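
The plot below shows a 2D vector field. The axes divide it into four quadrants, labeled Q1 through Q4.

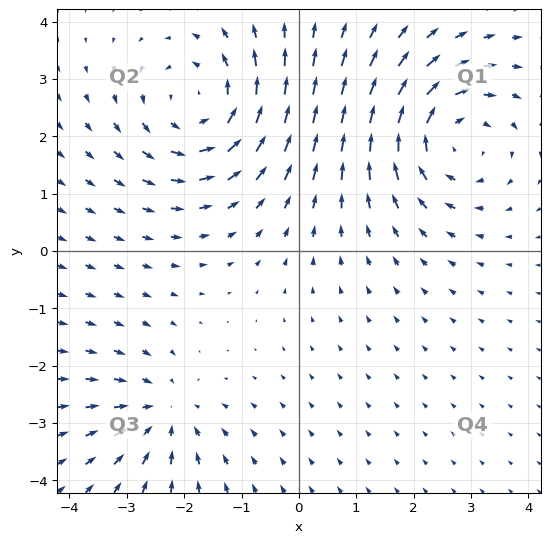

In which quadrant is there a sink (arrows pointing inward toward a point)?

The sink sits at approximately (-2.4, -2.8), which lies in quadrant Q3. The divergence there is about -3, negative as expected for a sink.

Q3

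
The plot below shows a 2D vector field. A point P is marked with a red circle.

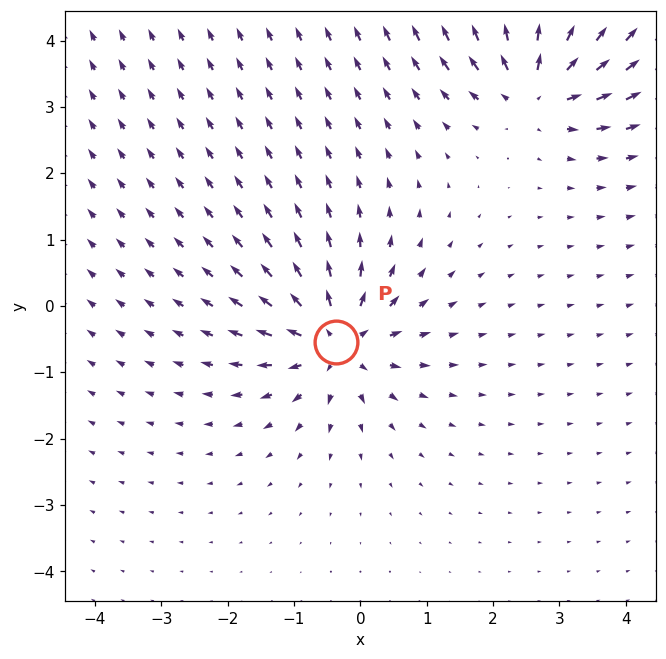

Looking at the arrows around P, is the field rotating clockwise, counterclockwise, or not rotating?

not rotating

Near P at (-0.4, -0.5) the arrows show no circulation. The curl there is ≈0.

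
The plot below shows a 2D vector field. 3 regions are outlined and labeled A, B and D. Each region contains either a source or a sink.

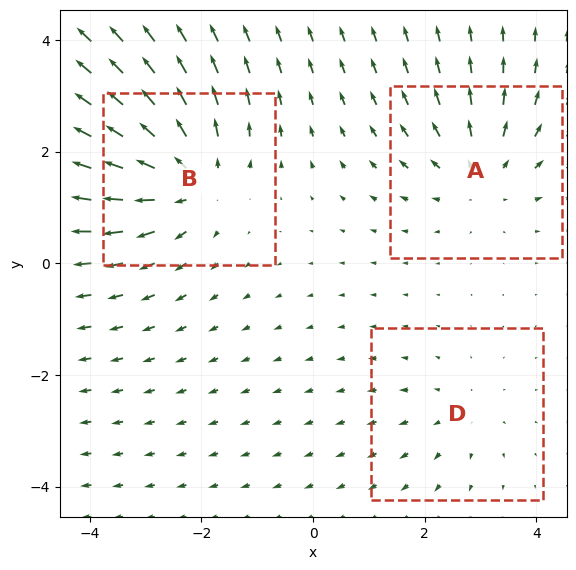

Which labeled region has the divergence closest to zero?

Divergence at each region's feature centre — A: about +3, B: about +4, D: about +2. Region D is closest to zero.

D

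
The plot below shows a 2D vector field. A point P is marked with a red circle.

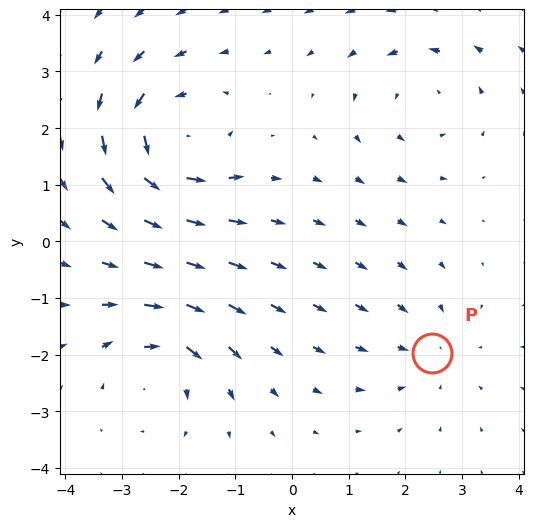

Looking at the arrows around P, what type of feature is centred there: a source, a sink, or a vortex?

sink

At P (2.5, -2.0) the arrows converge inward. Divergence about -2, curl ≈0 — negative divergence with near-zero curl is a sink.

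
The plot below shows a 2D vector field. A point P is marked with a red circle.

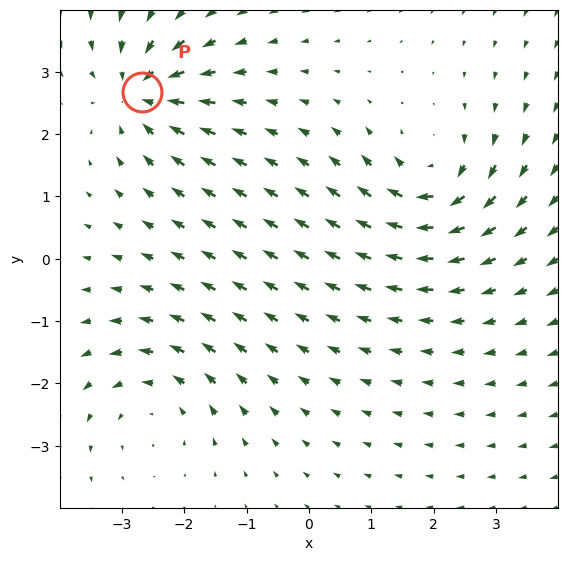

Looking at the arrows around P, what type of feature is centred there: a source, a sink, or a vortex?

At P (-2.7, 2.7) the arrows converge inward. Divergence about -5, curl ≈0 — negative divergence with near-zero curl is a sink.

sink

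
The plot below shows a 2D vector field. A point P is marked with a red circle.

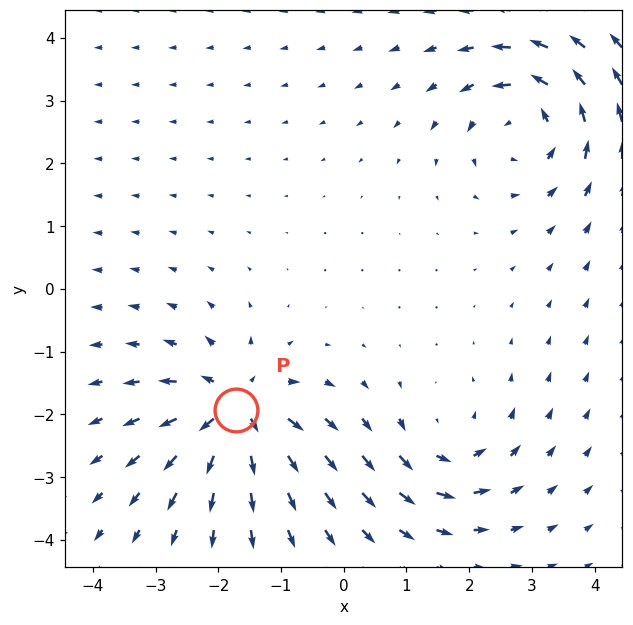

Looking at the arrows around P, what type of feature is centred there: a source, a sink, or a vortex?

At P (-1.7, -1.9) the arrows spread outward. Divergence about +6, curl ≈0 — positive divergence with near-zero curl is a source.

source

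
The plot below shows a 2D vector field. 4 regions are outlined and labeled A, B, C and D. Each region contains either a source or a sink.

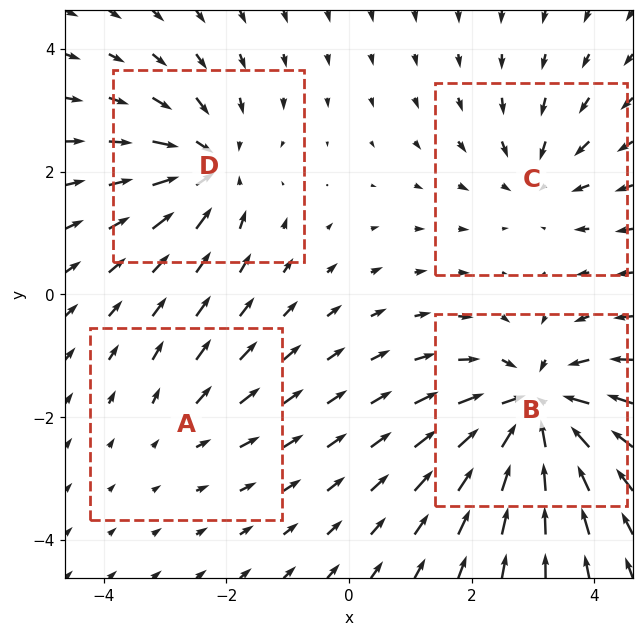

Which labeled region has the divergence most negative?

Divergence at each region's feature centre — A: about +2, B: about -7, C: about -4, D: about -5. Region B is most negative.

B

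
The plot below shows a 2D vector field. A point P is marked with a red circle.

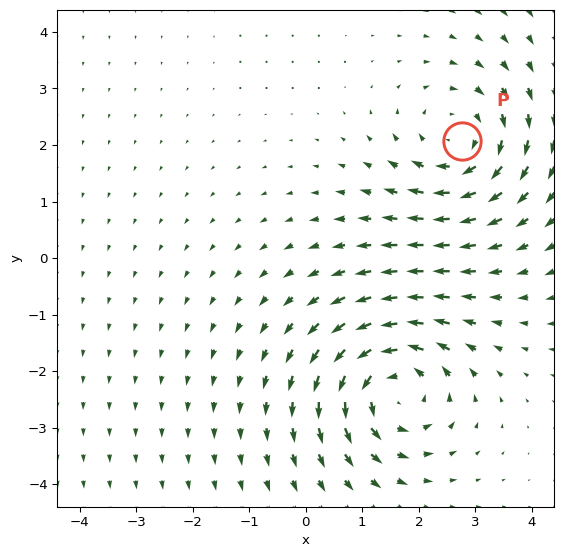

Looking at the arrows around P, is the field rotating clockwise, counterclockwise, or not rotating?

clockwise

Near P at (2.8, 2.1) the arrows circulate clockwise. The curl (z-component) there is about -3; negative curl means clockwise rotation.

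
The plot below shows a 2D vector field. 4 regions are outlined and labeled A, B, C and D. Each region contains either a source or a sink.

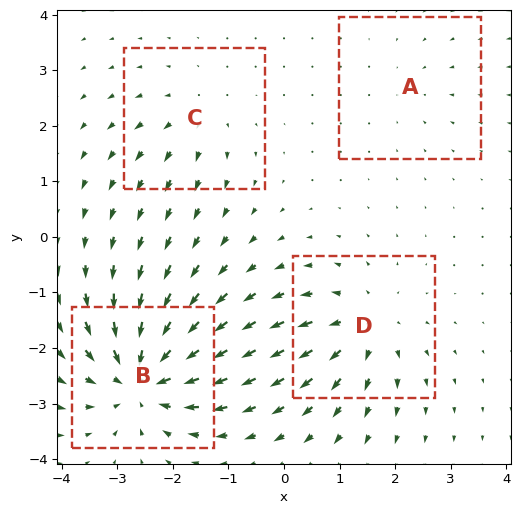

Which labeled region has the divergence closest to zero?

Divergence at each region's feature centre — A: about -2, B: about -8, C: about +3, D: about +5. Region A is closest to zero.

A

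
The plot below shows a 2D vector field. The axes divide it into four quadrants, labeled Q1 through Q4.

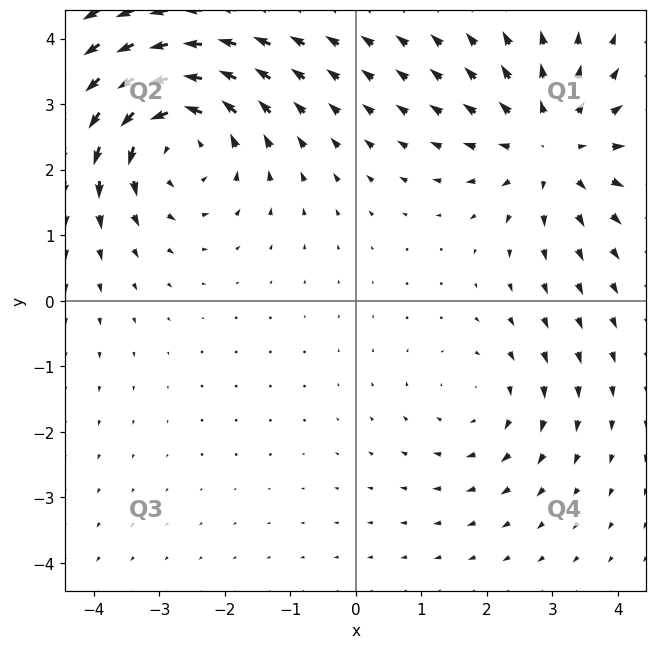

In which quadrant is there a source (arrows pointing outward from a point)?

The source sits at approximately (3.0, 2.4), which lies in quadrant Q1. The divergence there is about +4, positive as expected for a source.

Q1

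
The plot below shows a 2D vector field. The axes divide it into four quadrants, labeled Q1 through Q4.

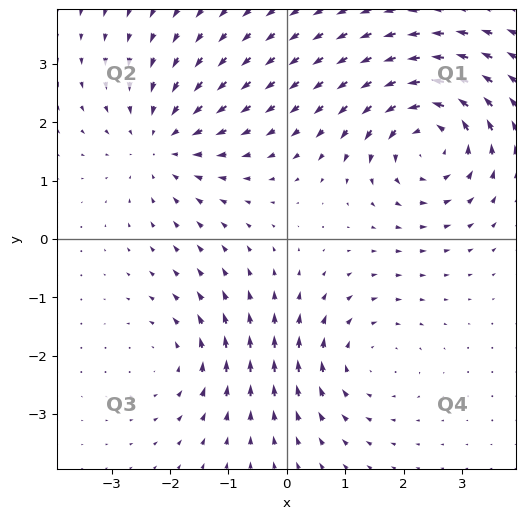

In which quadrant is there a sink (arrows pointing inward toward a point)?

Q2

The sink sits at approximately (-2.1, 1.7), which lies in quadrant Q2. The divergence there is about -3, negative as expected for a sink.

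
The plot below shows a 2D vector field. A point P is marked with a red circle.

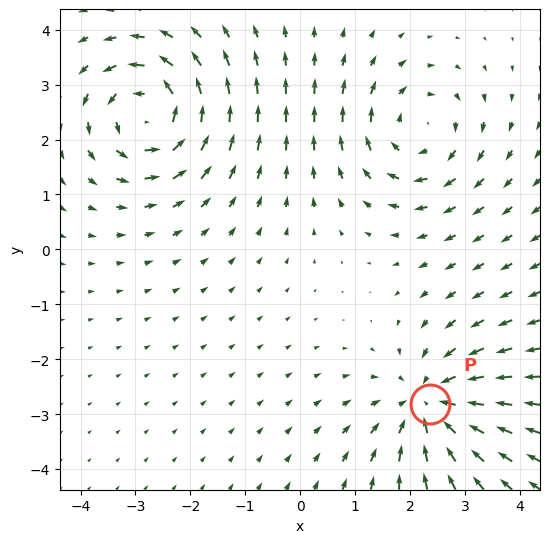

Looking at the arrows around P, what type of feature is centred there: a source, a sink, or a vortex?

At P (2.4, -2.8) the arrows converge inward. Divergence about -4, curl ≈0 — negative divergence with near-zero curl is a sink.

sink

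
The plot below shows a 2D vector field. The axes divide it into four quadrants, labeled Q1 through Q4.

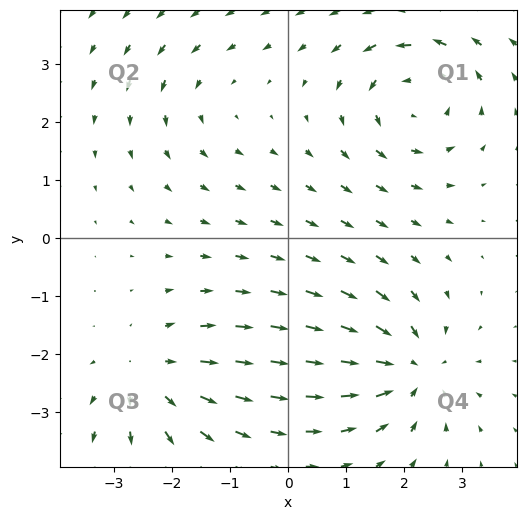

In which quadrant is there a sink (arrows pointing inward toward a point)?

The sink sits at approximately (2.1, -2.3), which lies in quadrant Q4. The divergence there is about -6, negative as expected for a sink.

Q4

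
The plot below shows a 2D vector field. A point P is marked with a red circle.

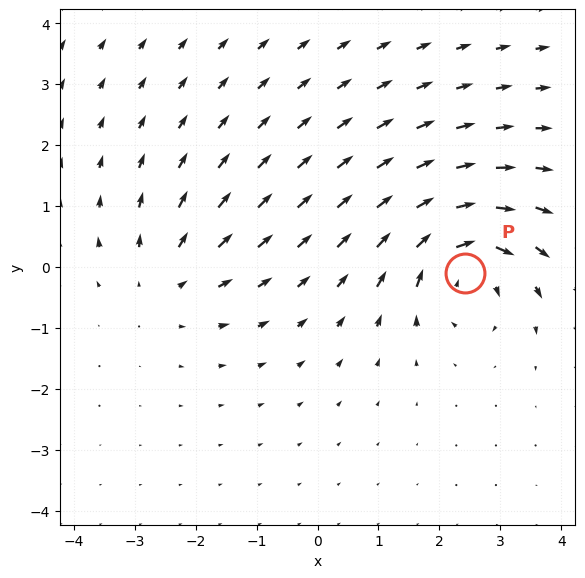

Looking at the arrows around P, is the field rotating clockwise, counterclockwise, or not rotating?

clockwise

Near P at (2.4, -0.1) the arrows circulate clockwise. The curl (z-component) there is about -5; negative curl means clockwise rotation.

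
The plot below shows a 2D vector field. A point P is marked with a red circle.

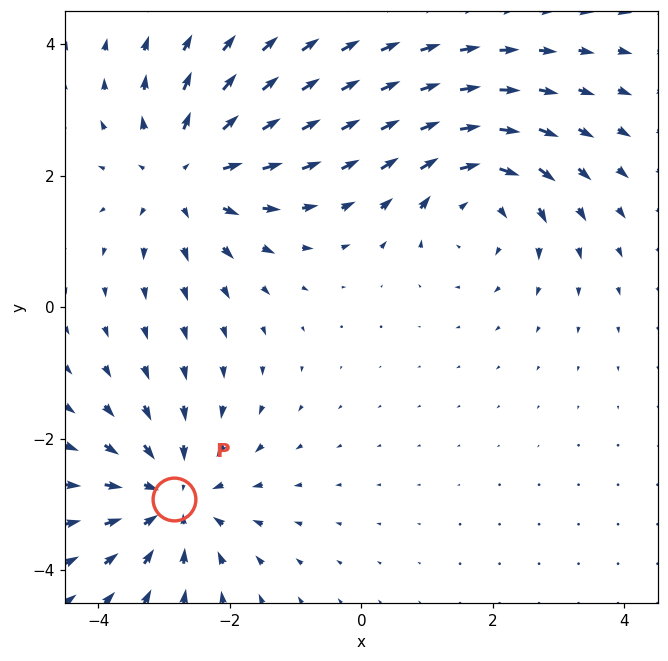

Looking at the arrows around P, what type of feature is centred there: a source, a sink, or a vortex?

sink

At P (-2.8, -2.9) the arrows converge inward. Divergence about -4, curl ≈0 — negative divergence with near-zero curl is a sink.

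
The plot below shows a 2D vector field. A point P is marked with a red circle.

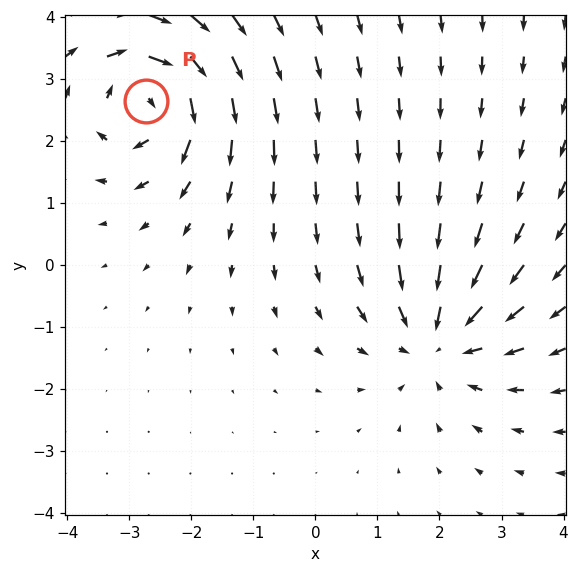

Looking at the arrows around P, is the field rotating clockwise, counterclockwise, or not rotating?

clockwise

Near P at (-2.7, 2.6) the arrows circulate clockwise. The curl (z-component) there is about -6; negative curl means clockwise rotation.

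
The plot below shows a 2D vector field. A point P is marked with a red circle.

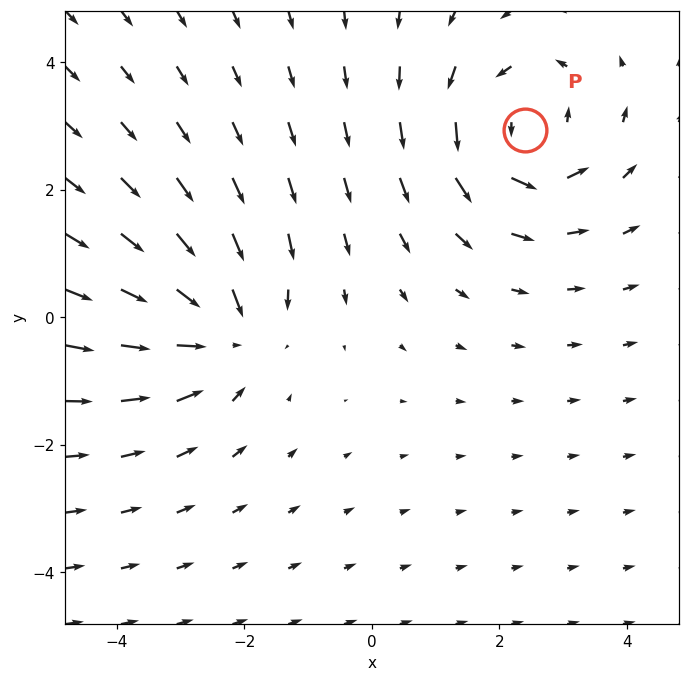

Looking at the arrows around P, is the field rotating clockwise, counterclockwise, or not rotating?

Near P at (2.4, 2.9) the arrows circulate counterclockwise. The curl (z-component) there is about +4; positive curl means counterclockwise rotation.

counterclockwise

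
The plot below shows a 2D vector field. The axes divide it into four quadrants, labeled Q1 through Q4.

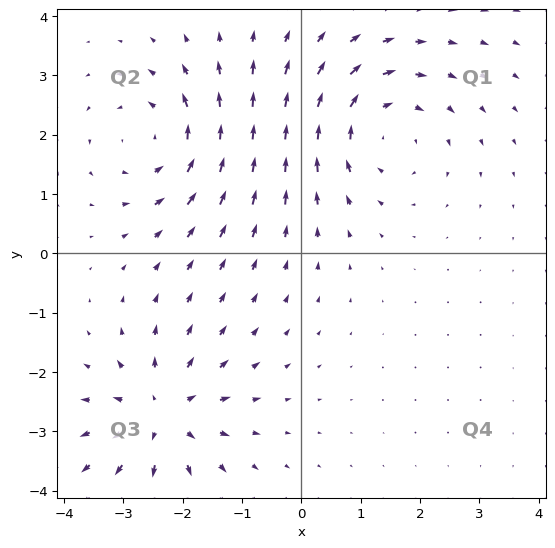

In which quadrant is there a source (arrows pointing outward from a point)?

The source sits at approximately (-2.3, -2.7), which lies in quadrant Q3. The divergence there is about +5, positive as expected for a source.

Q3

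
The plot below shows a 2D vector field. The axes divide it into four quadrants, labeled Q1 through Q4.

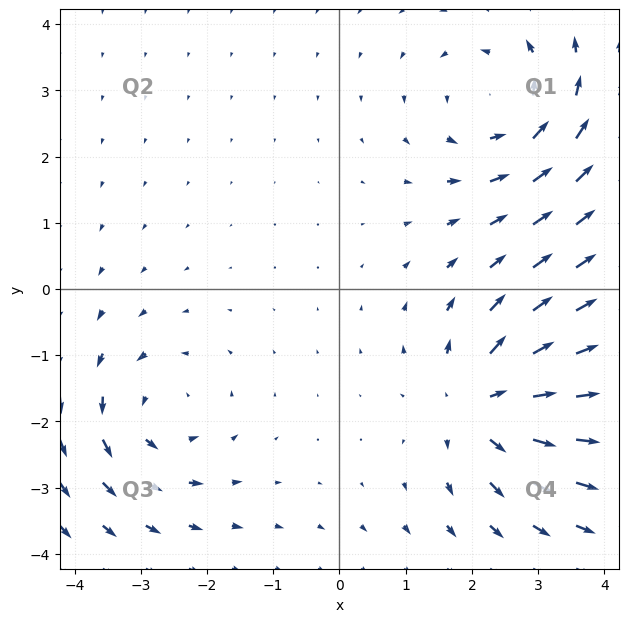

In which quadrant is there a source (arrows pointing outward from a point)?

Q4

The source sits at approximately (2.2, -1.8), which lies in quadrant Q4. The divergence there is about +5, positive as expected for a source.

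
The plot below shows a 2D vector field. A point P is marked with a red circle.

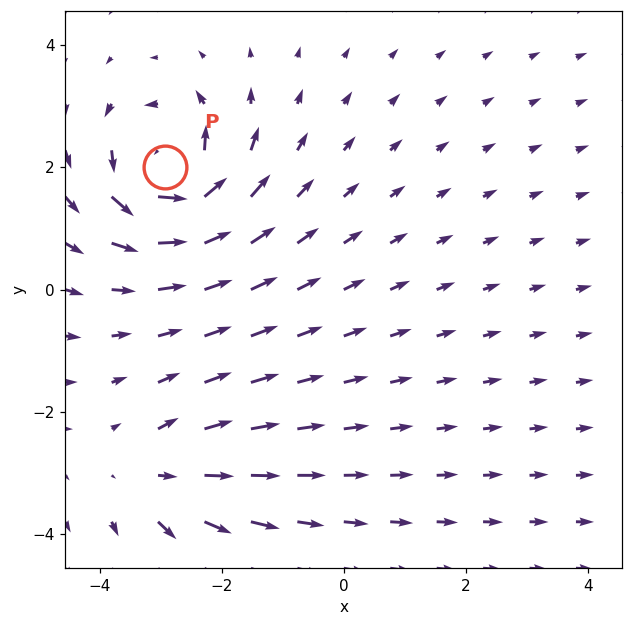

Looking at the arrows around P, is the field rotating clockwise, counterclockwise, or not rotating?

Near P at (-2.9, 2.0) the arrows circulate counterclockwise. The curl (z-component) there is about +6; positive curl means counterclockwise rotation.

counterclockwise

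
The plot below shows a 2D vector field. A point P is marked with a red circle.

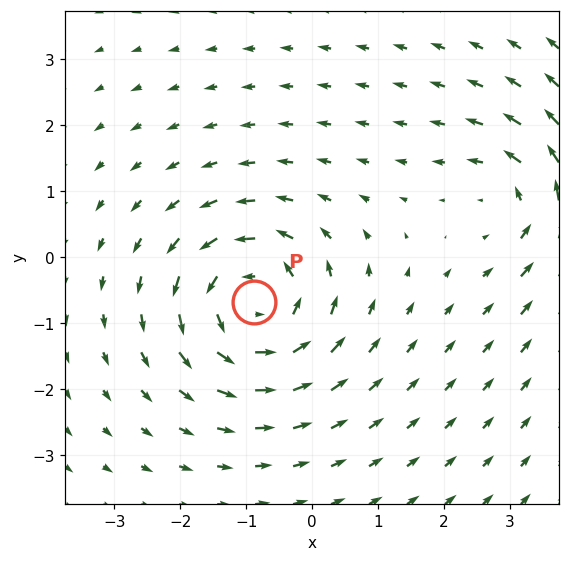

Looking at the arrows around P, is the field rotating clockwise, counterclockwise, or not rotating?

Near P at (-0.9, -0.7) the arrows circulate counterclockwise. The curl (z-component) there is about +5; positive curl means counterclockwise rotation.

counterclockwise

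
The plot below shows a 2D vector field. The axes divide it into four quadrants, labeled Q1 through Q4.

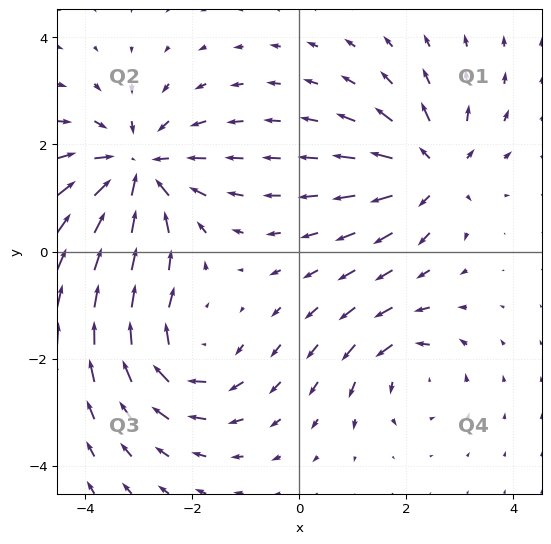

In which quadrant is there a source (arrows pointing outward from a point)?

The source sits at approximately (2.5, 1.5), which lies in quadrant Q1. The divergence there is about +5, positive as expected for a source.

Q1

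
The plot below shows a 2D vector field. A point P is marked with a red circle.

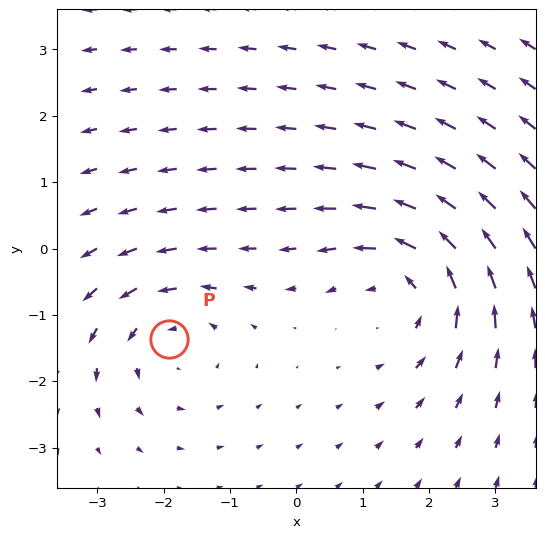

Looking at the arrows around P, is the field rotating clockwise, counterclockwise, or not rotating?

Near P at (-1.9, -1.4) the arrows circulate counterclockwise. The curl (z-component) there is about +3; positive curl means counterclockwise rotation.

counterclockwise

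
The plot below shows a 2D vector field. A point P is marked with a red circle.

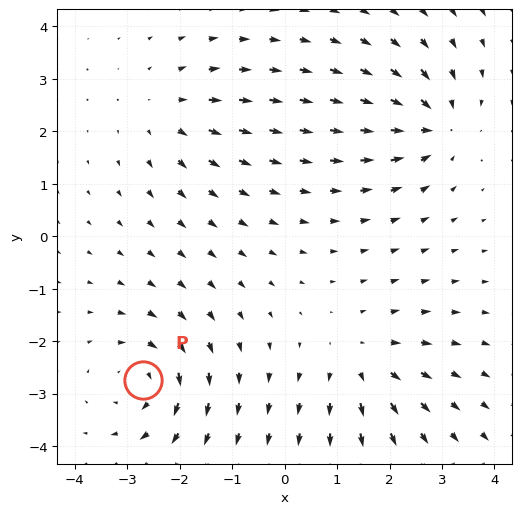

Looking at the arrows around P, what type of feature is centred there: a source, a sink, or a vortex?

vortex

At P (-2.7, -2.7) the arrows circulate clockwise. Divergence ≈0, curl about -4 — near-zero divergence with nonzero curl is a vortex.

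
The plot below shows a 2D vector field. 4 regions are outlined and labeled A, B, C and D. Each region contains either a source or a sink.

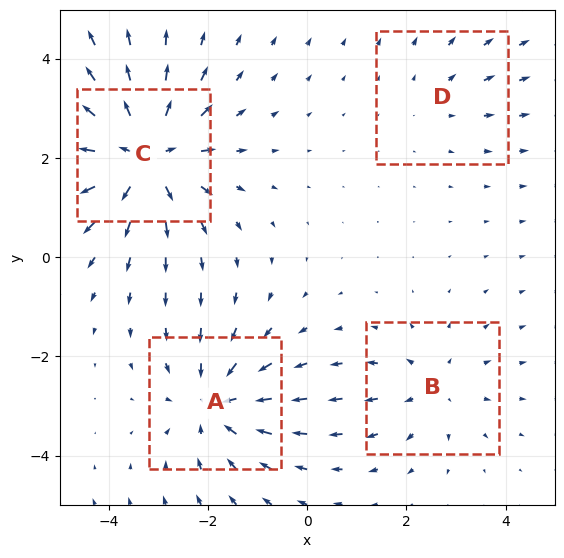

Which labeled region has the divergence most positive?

C

Divergence at each region's feature centre — A: about -5, B: about +3, C: about +7, D: about +2. Region C is most positive.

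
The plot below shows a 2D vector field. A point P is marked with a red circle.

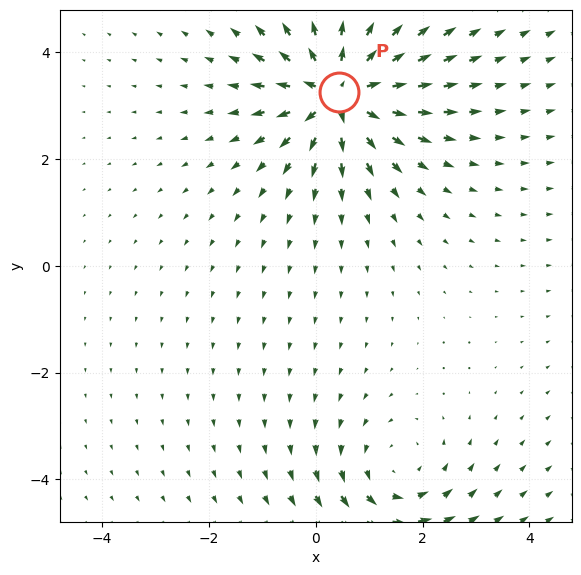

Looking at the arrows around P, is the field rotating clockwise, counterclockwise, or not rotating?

Near P at (0.4, 3.2) the arrows show no circulation. The curl there is ≈0.

not rotating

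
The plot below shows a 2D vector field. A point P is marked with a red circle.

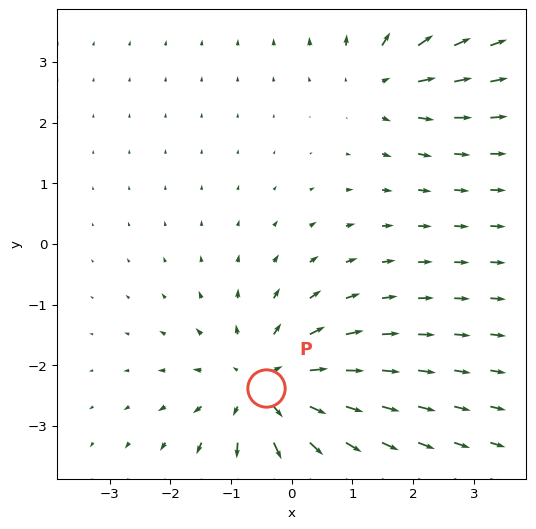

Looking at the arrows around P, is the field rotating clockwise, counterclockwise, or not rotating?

not rotating

Near P at (-0.4, -2.4) the arrows show no circulation. The curl there is ≈0.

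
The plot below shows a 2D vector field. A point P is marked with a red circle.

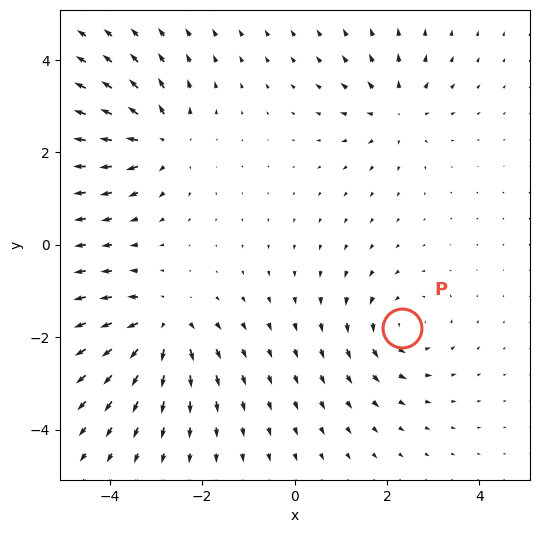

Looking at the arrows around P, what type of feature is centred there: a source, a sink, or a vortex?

At P (2.3, -1.8) the arrows circulate counterclockwise. Divergence ≈0, curl about +4 — near-zero divergence with nonzero curl is a vortex.

vortex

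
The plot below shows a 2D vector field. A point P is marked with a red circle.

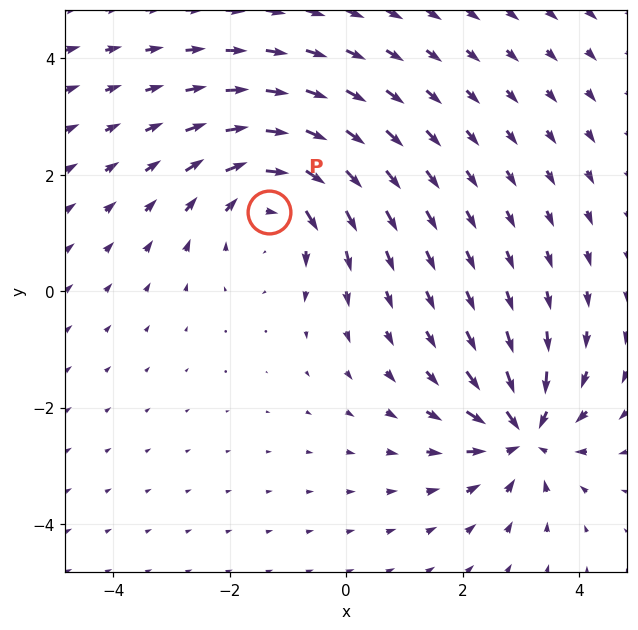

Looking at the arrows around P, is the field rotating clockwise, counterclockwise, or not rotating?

Near P at (-1.3, 1.4) the arrows circulate clockwise. The curl (z-component) there is about -3; negative curl means clockwise rotation.

clockwise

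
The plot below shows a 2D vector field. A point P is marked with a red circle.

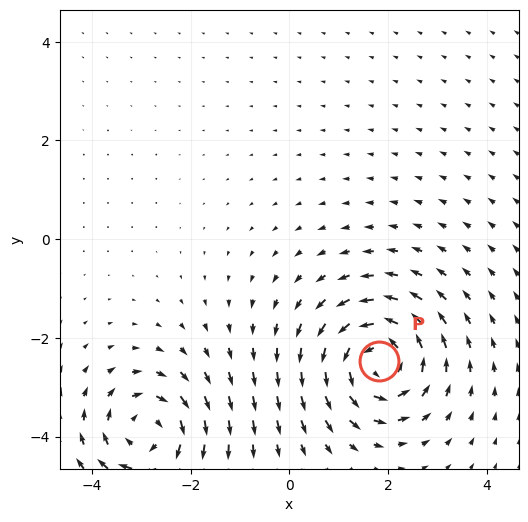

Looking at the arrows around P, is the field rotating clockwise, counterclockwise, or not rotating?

Near P at (1.8, -2.5) the arrows circulate counterclockwise. The curl (z-component) there is about +5; positive curl means counterclockwise rotation.

counterclockwise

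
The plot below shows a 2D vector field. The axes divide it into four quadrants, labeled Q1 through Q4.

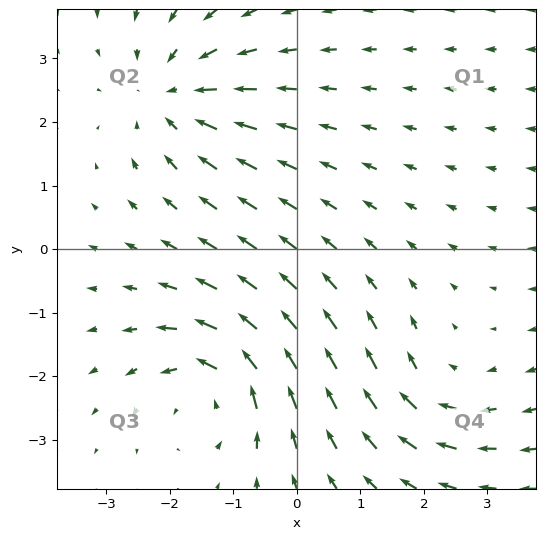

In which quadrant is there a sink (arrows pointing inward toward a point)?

The sink sits at approximately (-1.9, 2.4), which lies in quadrant Q2. The divergence there is about -4, negative as expected for a sink.

Q2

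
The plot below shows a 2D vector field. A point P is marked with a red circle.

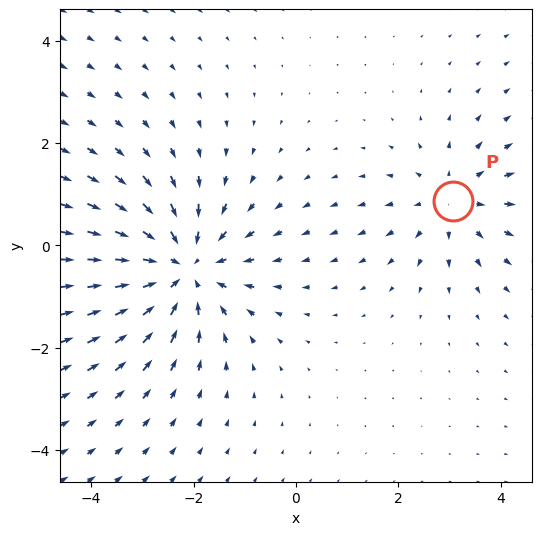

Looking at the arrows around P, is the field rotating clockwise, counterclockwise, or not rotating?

Near P at (3.1, 0.9) the arrows show no circulation. The curl there is ≈0.

not rotating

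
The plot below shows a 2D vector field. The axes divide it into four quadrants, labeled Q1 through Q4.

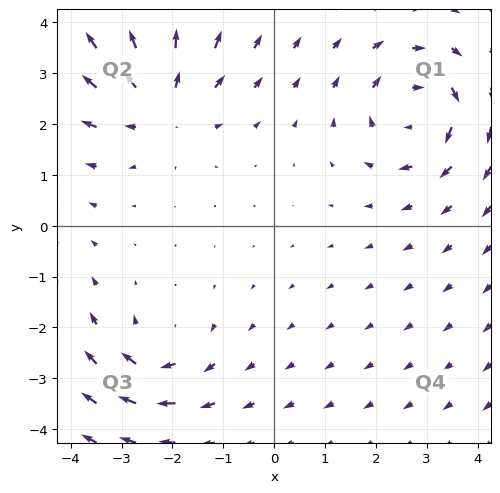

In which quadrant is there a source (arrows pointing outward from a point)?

Q2

The source sits at approximately (-2.3, 2.4), which lies in quadrant Q2. The divergence there is about +4, positive as expected for a source.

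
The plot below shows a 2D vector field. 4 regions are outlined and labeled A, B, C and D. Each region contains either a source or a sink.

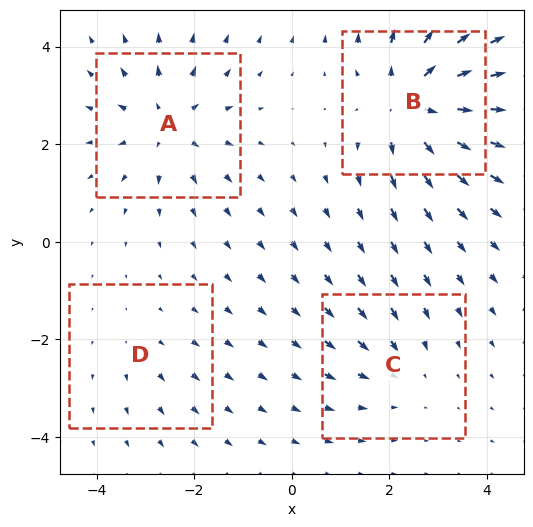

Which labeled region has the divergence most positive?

Divergence at each region's feature centre — A: about +5, B: about +7, C: about -3, D: about +2. Region B is most positive.

B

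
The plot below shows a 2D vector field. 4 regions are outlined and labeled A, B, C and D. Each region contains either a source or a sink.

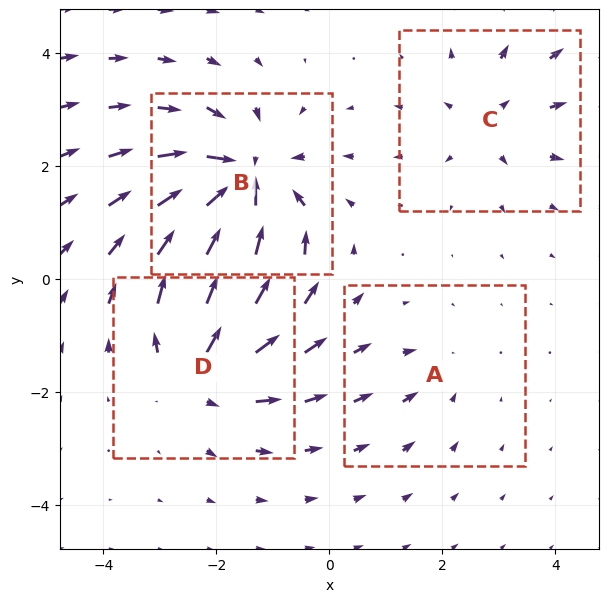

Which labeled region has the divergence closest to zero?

A

Divergence at each region's feature centre — A: about -2, B: about -7, C: about +3, D: about +5. Region A is closest to zero.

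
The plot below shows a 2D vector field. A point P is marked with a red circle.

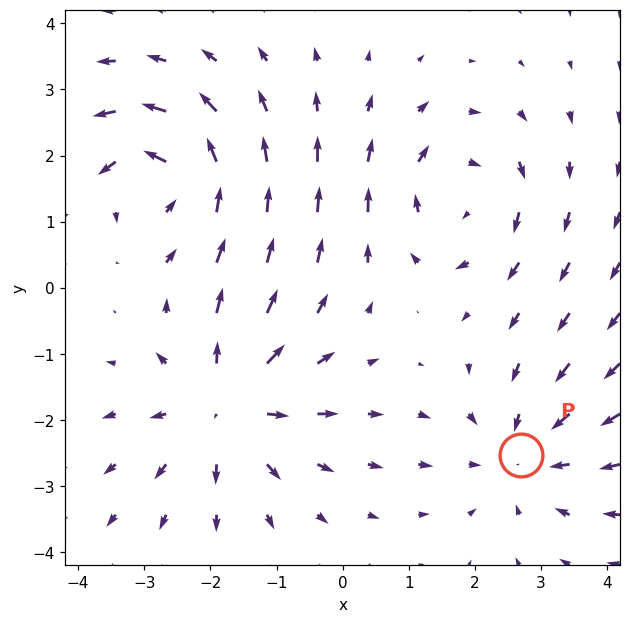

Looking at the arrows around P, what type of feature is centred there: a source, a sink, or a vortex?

sink

At P (2.7, -2.5) the arrows converge inward. Divergence about -4, curl ≈0 — negative divergence with near-zero curl is a sink.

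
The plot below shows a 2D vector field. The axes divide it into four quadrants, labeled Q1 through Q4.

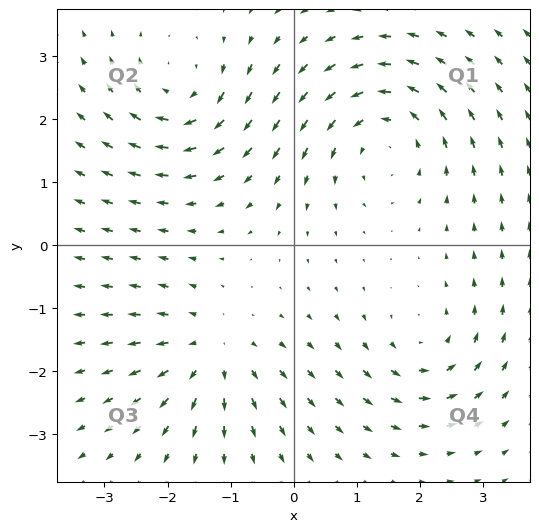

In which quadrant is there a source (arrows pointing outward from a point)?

Q3

The source sits at approximately (-1.3, -1.7), which lies in quadrant Q3. The divergence there is about +4, positive as expected for a source.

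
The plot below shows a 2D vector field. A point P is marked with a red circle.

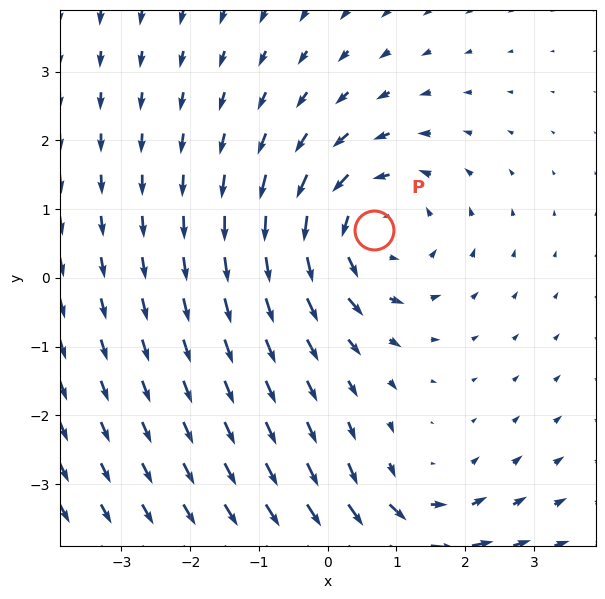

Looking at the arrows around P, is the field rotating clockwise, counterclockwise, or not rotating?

counterclockwise

Near P at (0.7, 0.7) the arrows circulate counterclockwise. The curl (z-component) there is about +4; positive curl means counterclockwise rotation.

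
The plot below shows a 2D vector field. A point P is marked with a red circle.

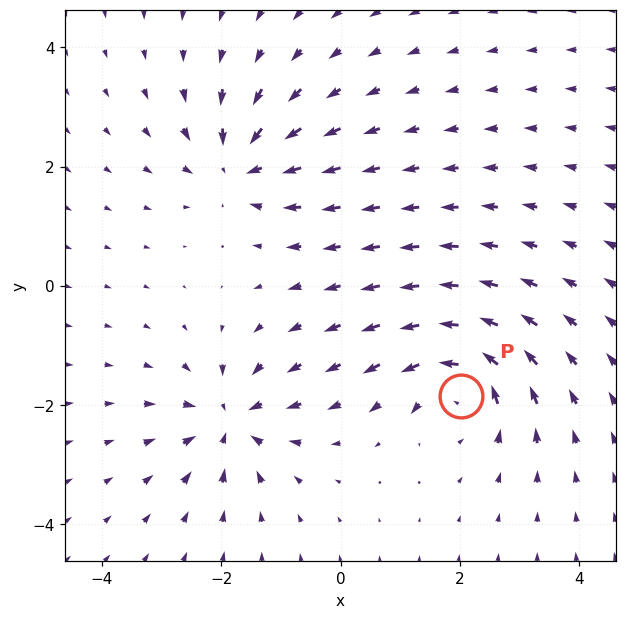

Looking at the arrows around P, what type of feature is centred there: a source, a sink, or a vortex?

vortex

At P (2.0, -1.8) the arrows circulate counterclockwise. Divergence ≈0, curl about +7 — near-zero divergence with nonzero curl is a vortex.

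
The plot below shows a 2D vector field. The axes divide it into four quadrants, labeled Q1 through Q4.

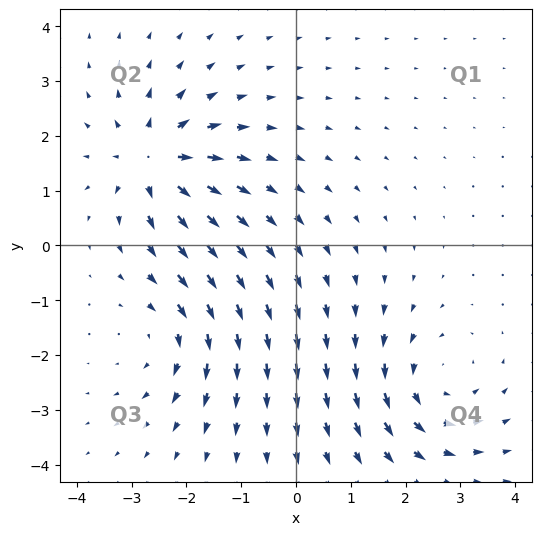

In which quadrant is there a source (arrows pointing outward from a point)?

The source sits at approximately (-2.6, 1.6), which lies in quadrant Q2. The divergence there is about +6, positive as expected for a source.

Q2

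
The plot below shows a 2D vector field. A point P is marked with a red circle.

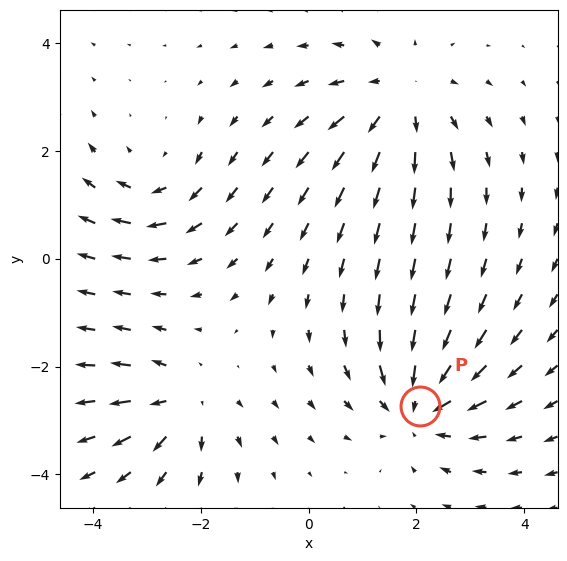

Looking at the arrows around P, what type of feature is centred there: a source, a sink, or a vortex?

At P (2.1, -2.7) the arrows converge inward. Divergence about -5, curl ≈0 — negative divergence with near-zero curl is a sink.

sink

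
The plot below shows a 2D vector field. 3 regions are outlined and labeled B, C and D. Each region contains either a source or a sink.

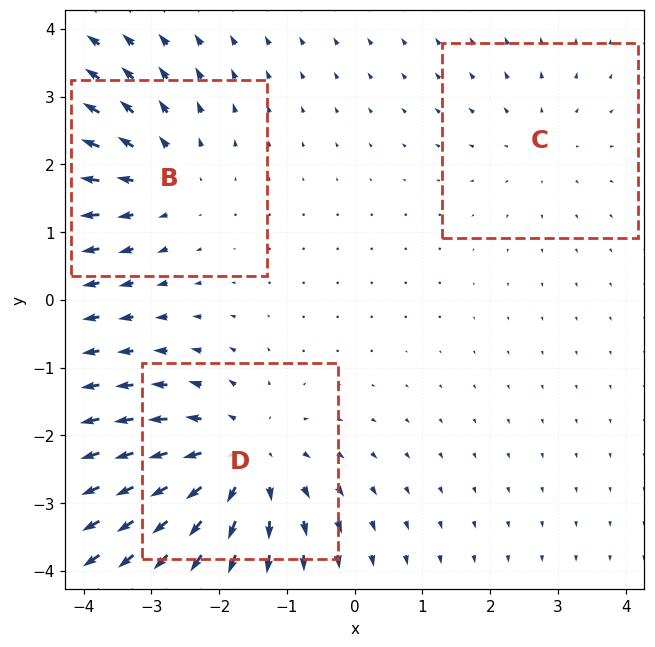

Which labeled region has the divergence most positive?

Divergence at each region's feature centre — B: about +3, C: about +2, D: about +4. Region D is most positive.

D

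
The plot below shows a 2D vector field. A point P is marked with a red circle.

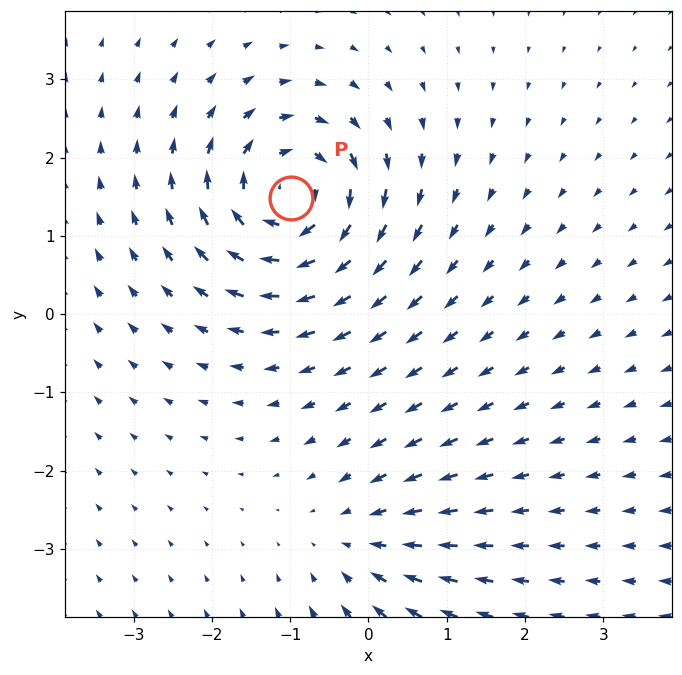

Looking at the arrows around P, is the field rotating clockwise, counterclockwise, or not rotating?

Near P at (-1.0, 1.5) the arrows circulate clockwise. The curl (z-component) there is about -6; negative curl means clockwise rotation.

clockwise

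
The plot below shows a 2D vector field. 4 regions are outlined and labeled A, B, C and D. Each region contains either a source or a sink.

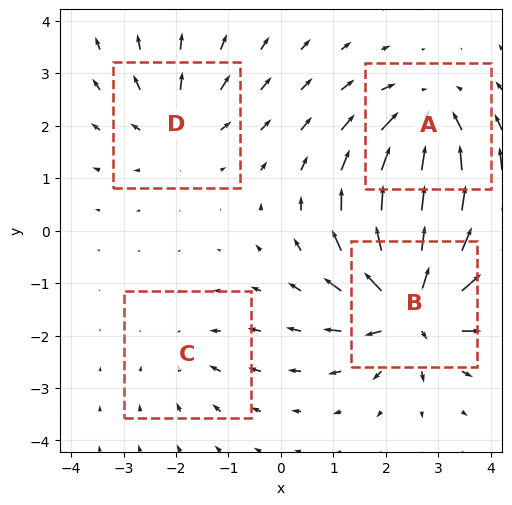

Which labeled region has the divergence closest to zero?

C

Divergence at each region's feature centre — A: about -5, B: about +8, C: about -2, D: about +4. Region C is closest to zero.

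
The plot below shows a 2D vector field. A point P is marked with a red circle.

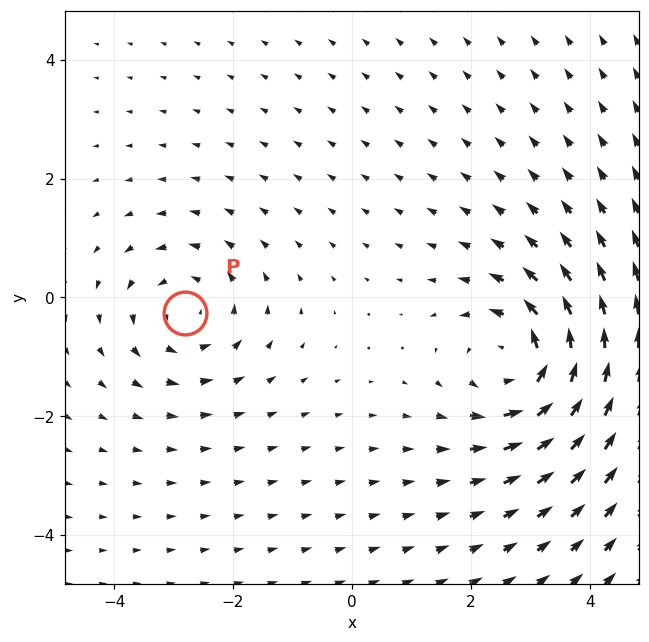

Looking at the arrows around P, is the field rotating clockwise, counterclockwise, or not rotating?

counterclockwise

Near P at (-2.8, -0.3) the arrows circulate counterclockwise. The curl (z-component) there is about +3; positive curl means counterclockwise rotation.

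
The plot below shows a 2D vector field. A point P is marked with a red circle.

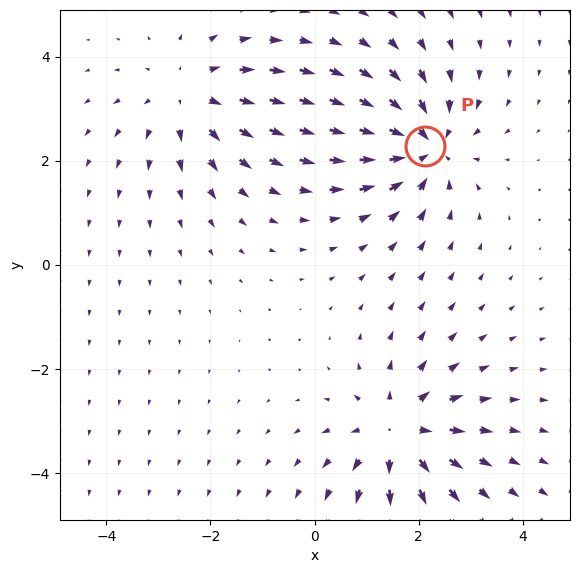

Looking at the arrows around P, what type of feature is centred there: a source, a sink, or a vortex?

sink

At P (2.1, 2.3) the arrows converge inward. Divergence about -5, curl ≈0 — negative divergence with near-zero curl is a sink.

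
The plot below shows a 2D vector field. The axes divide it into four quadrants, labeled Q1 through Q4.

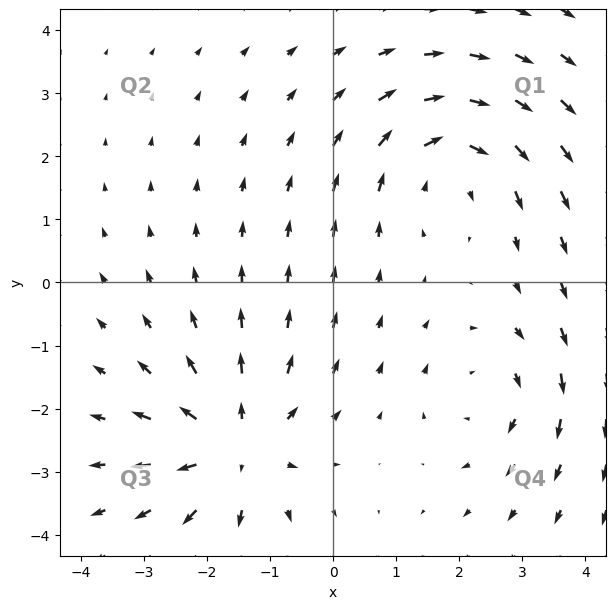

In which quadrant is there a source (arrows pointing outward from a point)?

Q3

The source sits at approximately (-1.6, -2.6), which lies in quadrant Q3. The divergence there is about +5, positive as expected for a source.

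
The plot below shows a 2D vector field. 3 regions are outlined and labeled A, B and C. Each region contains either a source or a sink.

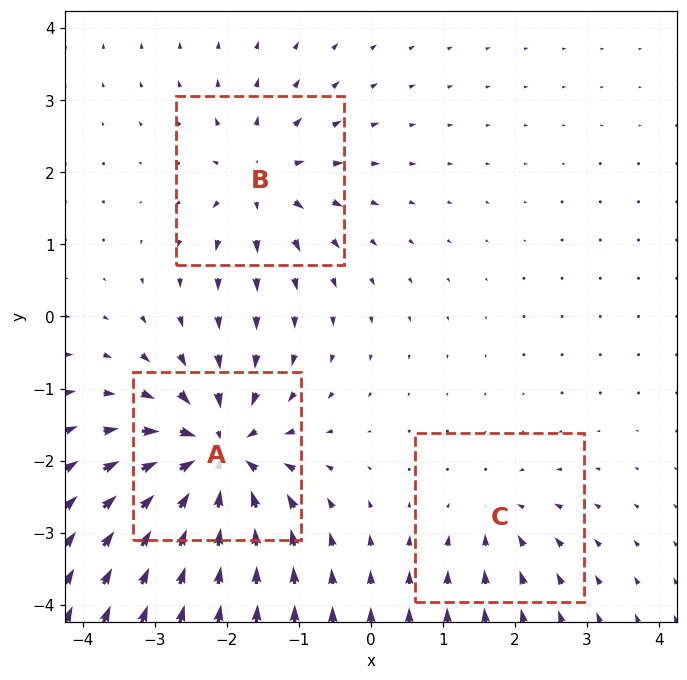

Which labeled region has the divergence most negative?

A

Divergence at each region's feature centre — A: about -7, B: about +4, C: about -3. Region A is most negative.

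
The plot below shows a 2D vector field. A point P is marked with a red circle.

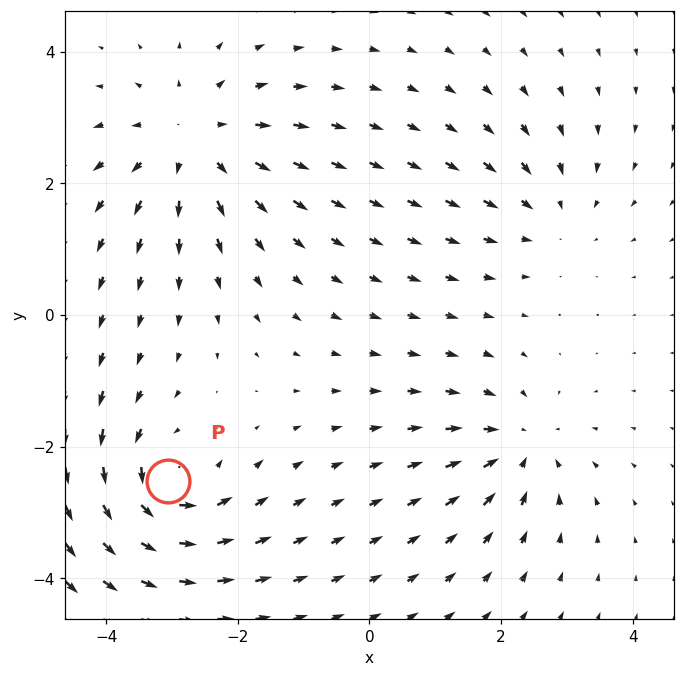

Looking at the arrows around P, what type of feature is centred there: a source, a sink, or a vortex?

vortex

At P (-3.1, -2.5) the arrows circulate counterclockwise. Divergence ≈0, curl about +5 — near-zero divergence with nonzero curl is a vortex.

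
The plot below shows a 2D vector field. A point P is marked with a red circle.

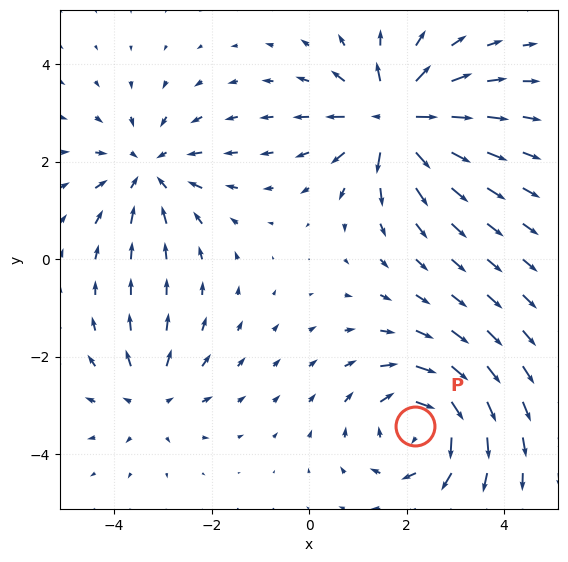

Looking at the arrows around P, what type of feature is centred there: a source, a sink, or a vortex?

At P (2.2, -3.4) the arrows circulate clockwise. Divergence ≈0, curl about -5 — near-zero divergence with nonzero curl is a vortex.

vortex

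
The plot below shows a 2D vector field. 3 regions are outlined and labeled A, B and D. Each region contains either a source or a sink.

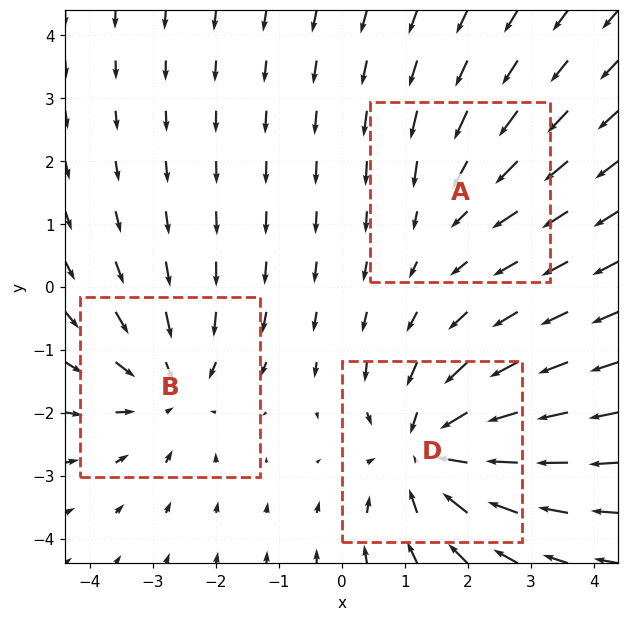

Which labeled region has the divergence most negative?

Divergence at each region's feature centre — A: about -2, B: about -3, D: about -4. Region D is most negative.

D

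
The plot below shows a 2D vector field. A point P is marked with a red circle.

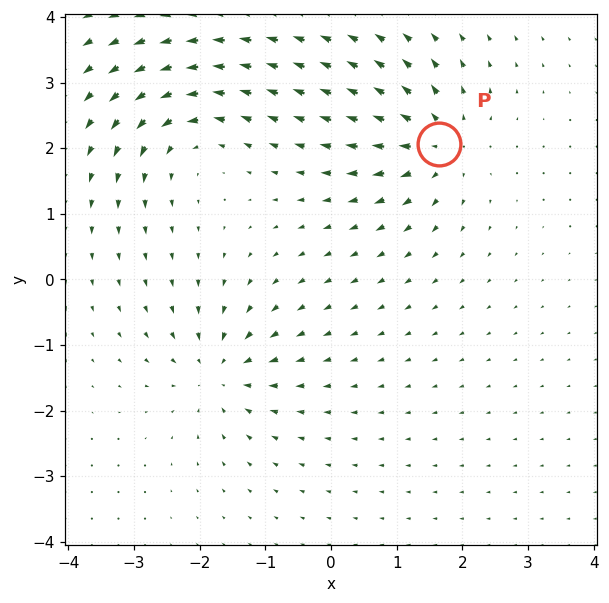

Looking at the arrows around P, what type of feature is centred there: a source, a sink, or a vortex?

source

At P (1.6, 2.1) the arrows spread outward. Divergence about +5, curl ≈0 — positive divergence with near-zero curl is a source.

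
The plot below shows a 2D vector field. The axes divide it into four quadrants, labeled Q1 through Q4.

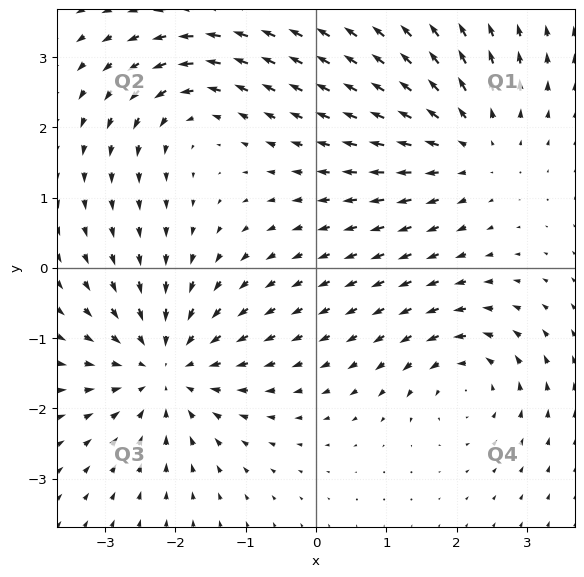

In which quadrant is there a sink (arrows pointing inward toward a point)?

Q3

The sink sits at approximately (-2.1, -1.4), which lies in quadrant Q3. The divergence there is about -4, negative as expected for a sink.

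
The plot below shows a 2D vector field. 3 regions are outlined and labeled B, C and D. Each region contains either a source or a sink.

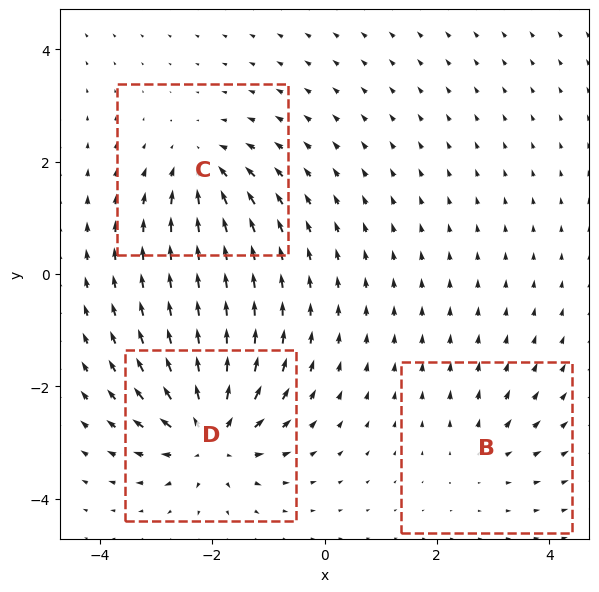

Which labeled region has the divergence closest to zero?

Divergence at each region's feature centre — B: about +3, C: about -4, D: about +6. Region B is closest to zero.

B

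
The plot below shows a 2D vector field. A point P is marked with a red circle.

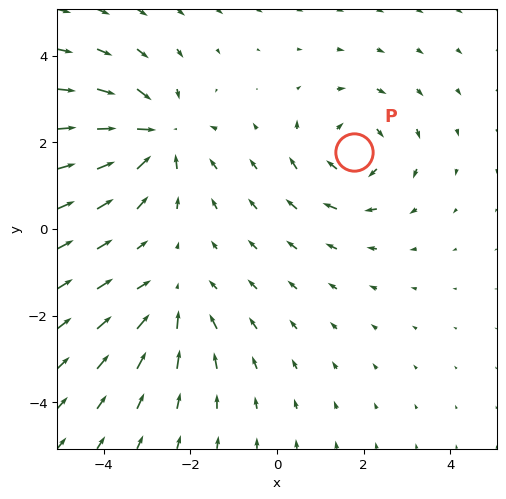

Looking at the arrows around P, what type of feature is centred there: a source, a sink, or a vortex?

vortex

At P (1.8, 1.8) the arrows circulate clockwise. Divergence ≈0, curl about -4 — near-zero divergence with nonzero curl is a vortex.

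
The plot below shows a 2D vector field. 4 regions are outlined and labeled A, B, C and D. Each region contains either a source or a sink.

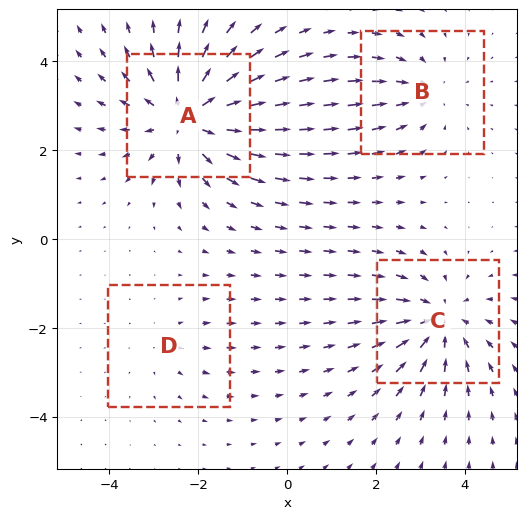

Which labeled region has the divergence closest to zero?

Divergence at each region's feature centre — A: about +6, B: about -3, C: about -5, D: about +2. Region D is closest to zero.

D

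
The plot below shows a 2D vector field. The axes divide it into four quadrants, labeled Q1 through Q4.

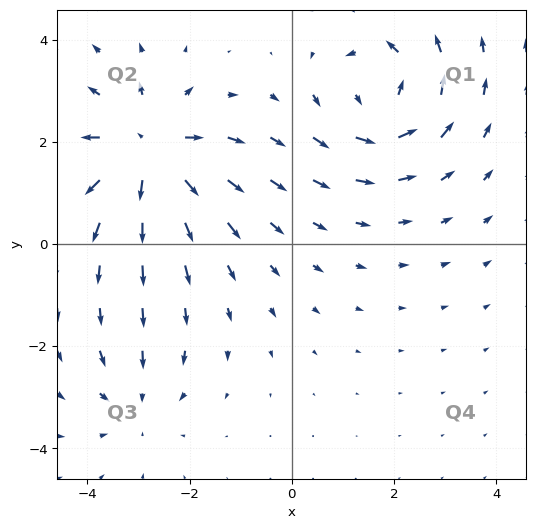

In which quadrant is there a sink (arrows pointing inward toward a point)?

The sink sits at approximately (-3.1, -3.1), which lies in quadrant Q3. The divergence there is about -3, negative as expected for a sink.

Q3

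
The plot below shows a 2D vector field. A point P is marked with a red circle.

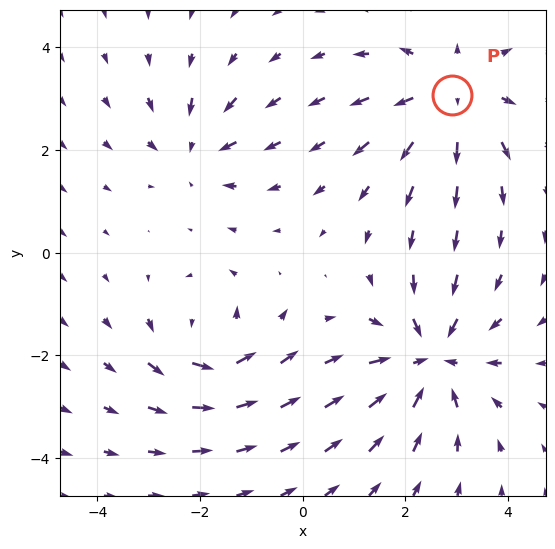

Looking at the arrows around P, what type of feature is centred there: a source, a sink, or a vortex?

source

At P (2.9, 3.1) the arrows spread outward. Divergence about +4, curl ≈0 — positive divergence with near-zero curl is a source.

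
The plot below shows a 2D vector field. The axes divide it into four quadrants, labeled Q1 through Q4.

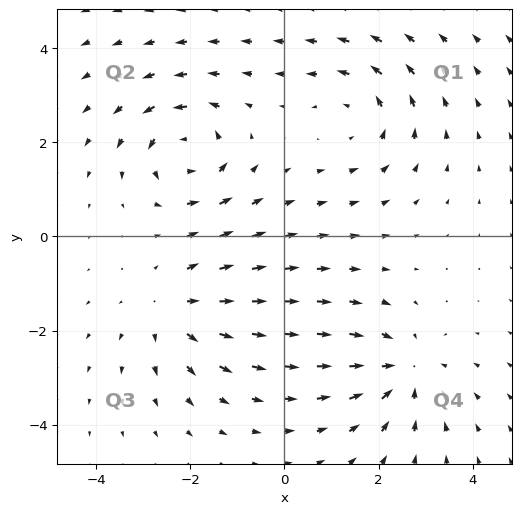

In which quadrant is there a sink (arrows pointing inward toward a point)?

The sink sits at approximately (2.5, -2.9), which lies in quadrant Q4. The divergence there is about -4, negative as expected for a sink.

Q4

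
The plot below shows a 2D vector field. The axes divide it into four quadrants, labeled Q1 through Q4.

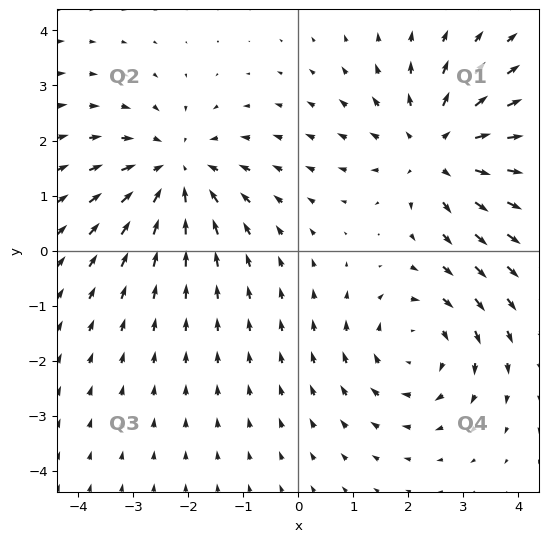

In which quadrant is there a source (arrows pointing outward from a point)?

Q1

The source sits at approximately (2.5, 1.8), which lies in quadrant Q1. The divergence there is about +4, positive as expected for a source.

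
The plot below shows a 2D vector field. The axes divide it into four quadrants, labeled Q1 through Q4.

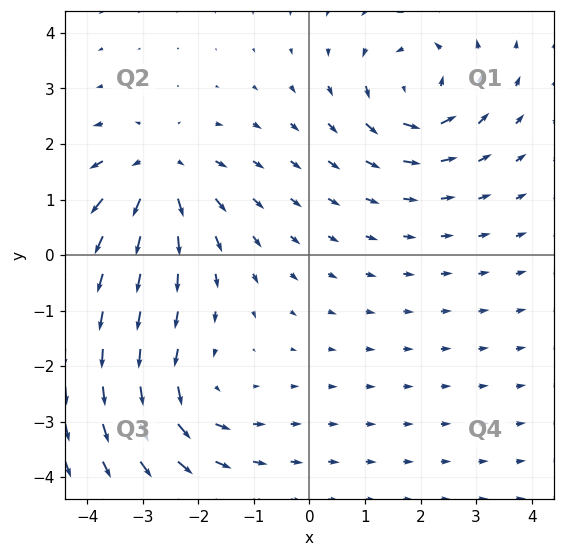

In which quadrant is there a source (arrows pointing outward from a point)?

The source sits at approximately (-2.7, 1.5), which lies in quadrant Q2. The divergence there is about +5, positive as expected for a source.

Q2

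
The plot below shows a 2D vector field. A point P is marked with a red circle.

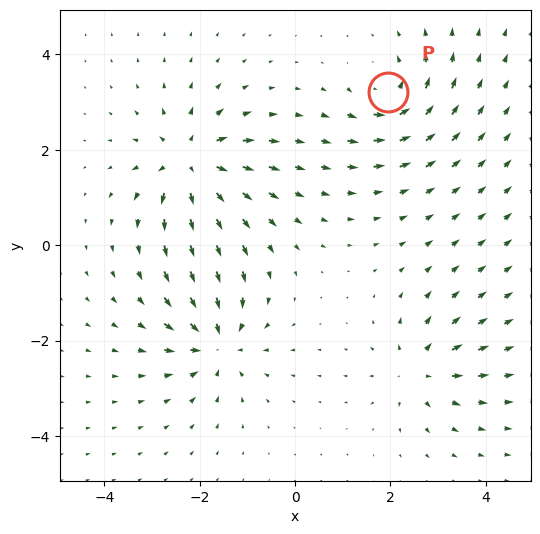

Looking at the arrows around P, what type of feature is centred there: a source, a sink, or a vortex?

At P (2.0, 3.2) the arrows circulate counterclockwise. Divergence ≈0, curl about +5 — near-zero divergence with nonzero curl is a vortex.

vortex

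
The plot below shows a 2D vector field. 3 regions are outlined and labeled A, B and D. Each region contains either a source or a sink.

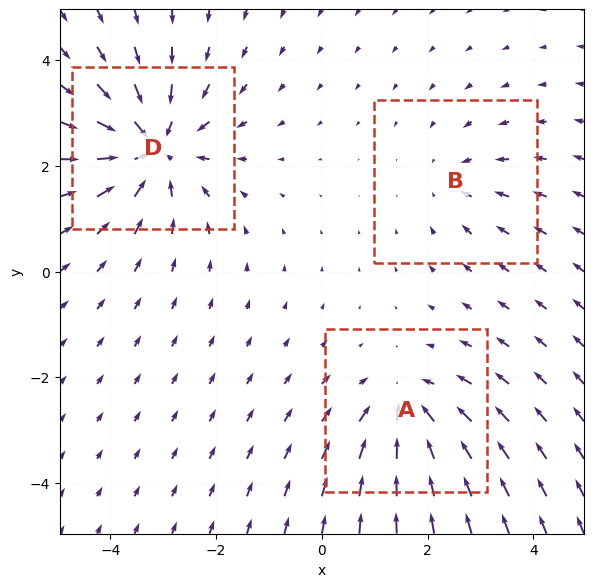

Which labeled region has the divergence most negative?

D

Divergence at each region's feature centre — A: about -3, B: about -2, D: about -5. Region D is most negative.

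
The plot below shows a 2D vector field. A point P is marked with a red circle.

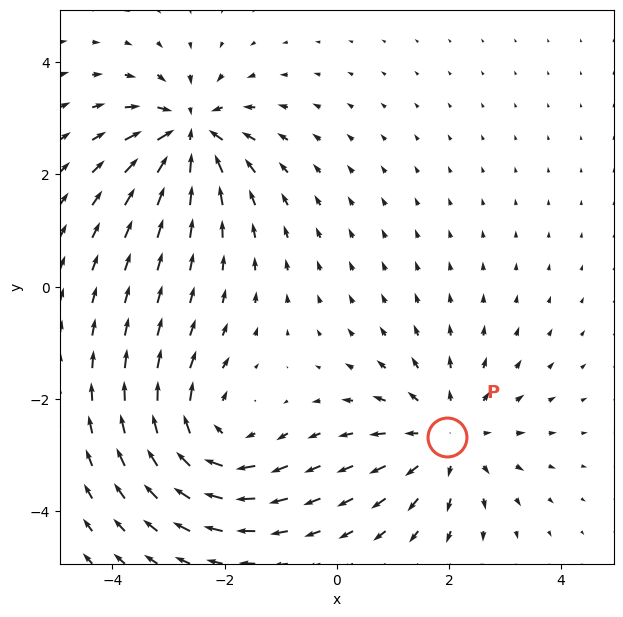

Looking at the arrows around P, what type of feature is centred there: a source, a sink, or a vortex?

source

At P (2.0, -2.7) the arrows spread outward. Divergence about +4, curl ≈0 — positive divergence with near-zero curl is a source.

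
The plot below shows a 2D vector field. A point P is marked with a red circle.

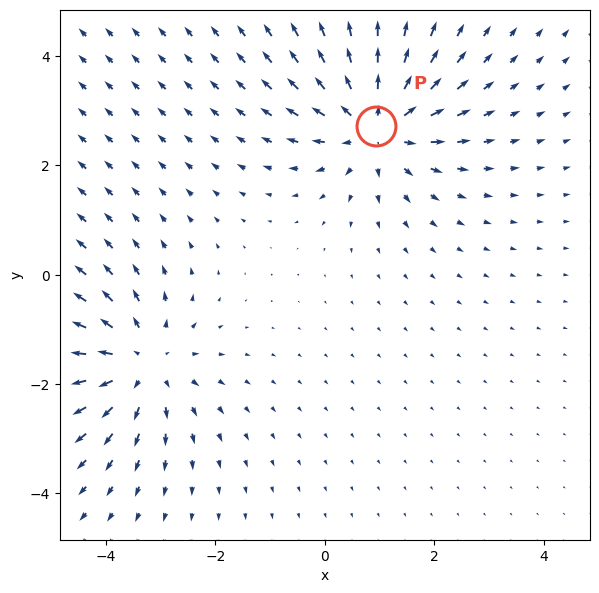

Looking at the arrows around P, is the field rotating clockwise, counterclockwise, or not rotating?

Near P at (0.9, 2.7) the arrows show no circulation. The curl there is ≈0.

not rotating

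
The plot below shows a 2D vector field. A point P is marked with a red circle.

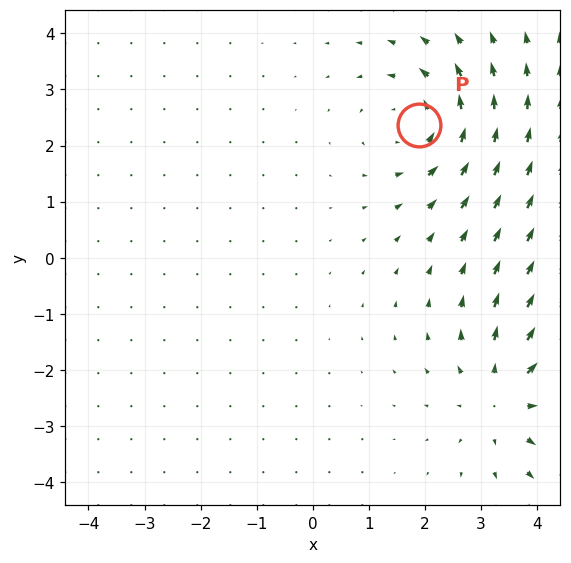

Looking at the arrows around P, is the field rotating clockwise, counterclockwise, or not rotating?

counterclockwise

Near P at (1.9, 2.4) the arrows circulate counterclockwise. The curl (z-component) there is about +4; positive curl means counterclockwise rotation.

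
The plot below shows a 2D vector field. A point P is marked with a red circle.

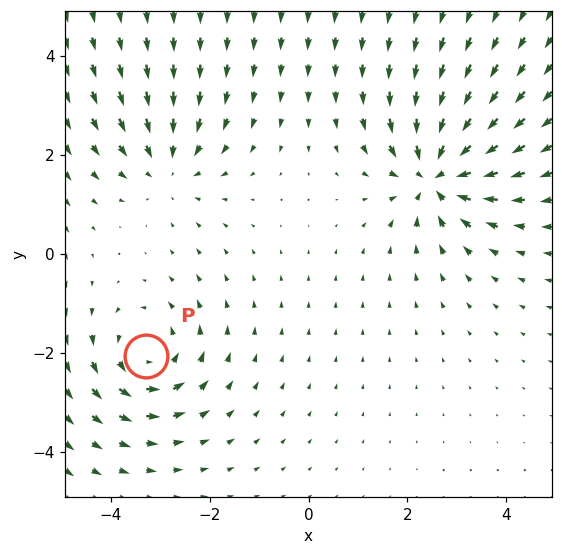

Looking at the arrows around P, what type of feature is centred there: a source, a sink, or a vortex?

vortex

At P (-3.3, -2.1) the arrows circulate counterclockwise. Divergence ≈0, curl about +4 — near-zero divergence with nonzero curl is a vortex.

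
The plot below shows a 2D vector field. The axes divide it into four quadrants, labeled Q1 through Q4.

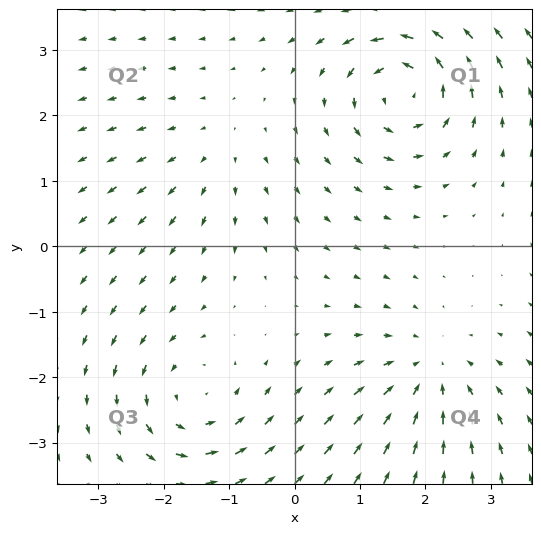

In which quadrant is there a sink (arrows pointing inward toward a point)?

Q4

The sink sits at approximately (2.1, -1.9), which lies in quadrant Q4. The divergence there is about -4, negative as expected for a sink.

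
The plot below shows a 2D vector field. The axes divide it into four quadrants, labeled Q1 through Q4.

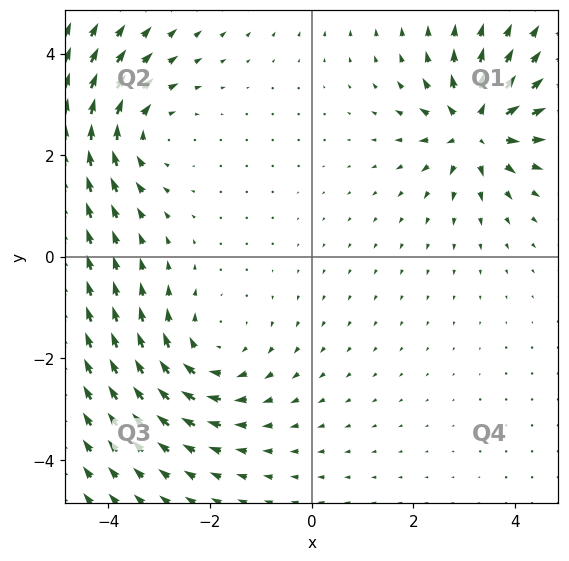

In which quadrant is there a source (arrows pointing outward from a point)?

The source sits at approximately (3.2, 2.5), which lies in quadrant Q1. The divergence there is about +5, positive as expected for a source.

Q1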